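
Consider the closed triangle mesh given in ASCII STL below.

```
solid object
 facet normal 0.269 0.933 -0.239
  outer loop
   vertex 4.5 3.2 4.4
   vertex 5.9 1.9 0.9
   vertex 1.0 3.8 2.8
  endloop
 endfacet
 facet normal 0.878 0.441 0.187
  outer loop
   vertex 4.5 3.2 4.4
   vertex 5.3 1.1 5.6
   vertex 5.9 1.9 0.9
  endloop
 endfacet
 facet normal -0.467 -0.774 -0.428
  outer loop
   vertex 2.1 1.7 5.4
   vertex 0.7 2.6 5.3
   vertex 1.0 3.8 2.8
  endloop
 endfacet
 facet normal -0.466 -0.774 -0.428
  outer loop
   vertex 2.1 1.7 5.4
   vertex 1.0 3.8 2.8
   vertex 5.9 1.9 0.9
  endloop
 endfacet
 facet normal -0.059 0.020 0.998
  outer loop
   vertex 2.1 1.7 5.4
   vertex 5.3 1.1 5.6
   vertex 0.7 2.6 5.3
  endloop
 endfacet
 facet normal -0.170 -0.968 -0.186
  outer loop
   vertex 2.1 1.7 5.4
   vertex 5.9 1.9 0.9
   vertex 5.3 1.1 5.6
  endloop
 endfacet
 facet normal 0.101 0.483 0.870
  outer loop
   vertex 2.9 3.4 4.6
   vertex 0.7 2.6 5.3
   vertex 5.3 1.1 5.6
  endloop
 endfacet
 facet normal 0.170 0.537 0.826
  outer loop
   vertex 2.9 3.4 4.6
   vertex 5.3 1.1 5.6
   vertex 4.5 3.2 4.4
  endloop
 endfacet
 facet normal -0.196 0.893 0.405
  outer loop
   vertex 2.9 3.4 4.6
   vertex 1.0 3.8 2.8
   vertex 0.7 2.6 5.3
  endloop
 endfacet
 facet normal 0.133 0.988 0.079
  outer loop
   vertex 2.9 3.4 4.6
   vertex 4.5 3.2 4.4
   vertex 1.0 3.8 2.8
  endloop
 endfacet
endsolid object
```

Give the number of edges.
15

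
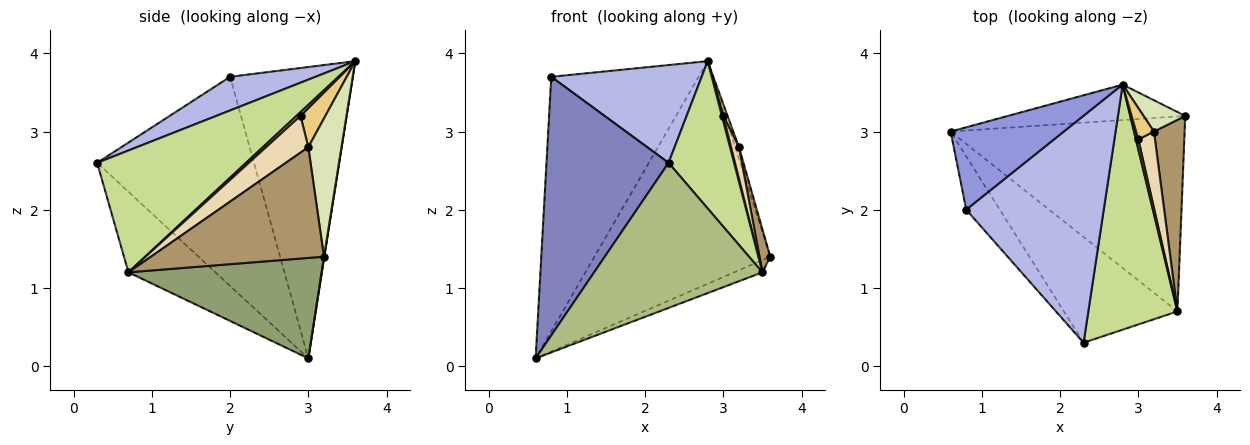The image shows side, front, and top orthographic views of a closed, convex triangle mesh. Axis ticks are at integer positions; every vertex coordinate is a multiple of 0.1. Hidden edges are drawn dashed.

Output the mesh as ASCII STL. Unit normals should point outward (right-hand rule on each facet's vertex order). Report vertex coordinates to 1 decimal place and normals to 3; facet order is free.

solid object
 facet normal 0.002 0.988 -0.157
  outer loop
   vertex 2.8 3.6 3.9
   vertex 3.6 3.2 1.4
   vertex 0.6 3.0 0.1
  endloop
 endfacet
 facet normal -0.783 -0.609 -0.126
  outer loop
   vertex 0.8 2.0 3.7
   vertex 0.6 3.0 0.1
   vertex 2.3 0.3 2.6
  endloop
 endfacet
 facet normal -0.621 0.746 0.242
  outer loop
   vertex 0.8 2.0 3.7
   vertex 2.8 3.6 3.9
   vertex 0.6 3.0 0.1
  endloop
 endfacet
 facet normal 0.219 -0.386 0.896
  outer loop
   vertex 0.8 2.0 3.7
   vertex 2.3 0.3 2.6
   vertex 2.8 3.6 3.9
  endloop
 endfacet
 facet normal 0.394 0.058 -0.917
  outer loop
   vertex 3.5 0.7 1.2
   vertex 0.6 3.0 0.1
   vertex 3.6 3.2 1.4
  endloop
 endfacet
 facet normal -0.385 -0.746 -0.543
  outer loop
   vertex 3.5 0.7 1.2
   vertex 2.3 0.3 2.6
   vertex 0.6 3.0 0.1
  endloop
 endfacet
 facet normal 0.761 -0.334 0.556
  outer loop
   vertex 3.5 0.7 1.2
   vertex 2.8 3.6 3.9
   vertex 2.3 0.3 2.6
  endloop
 endfacet
 facet normal 0.952 0.108 0.287
  outer loop
   vertex 3.2 3.0 2.8
   vertex 3.6 3.2 1.4
   vertex 2.8 3.6 3.9
  endloop
 endfacet
 facet normal 0.962 -0.060 0.266
  outer loop
   vertex 3.2 3.0 2.8
   vertex 3.5 0.7 1.2
   vertex 3.6 3.2 1.4
  endloop
 endfacet
 facet normal 0.806 -0.288 0.518
  outer loop
   vertex 3.0 2.9 3.2
   vertex 2.8 3.6 3.9
   vertex 3.5 0.7 1.2
  endloop
 endfacet
 facet normal 0.899 -0.154 0.411
  outer loop
   vertex 3.0 2.9 3.2
   vertex 3.2 3.0 2.8
   vertex 2.8 3.6 3.9
  endloop
 endfacet
 facet normal 0.898 -0.166 0.407
  outer loop
   vertex 3.0 2.9 3.2
   vertex 3.5 0.7 1.2
   vertex 3.2 3.0 2.8
  endloop
 endfacet
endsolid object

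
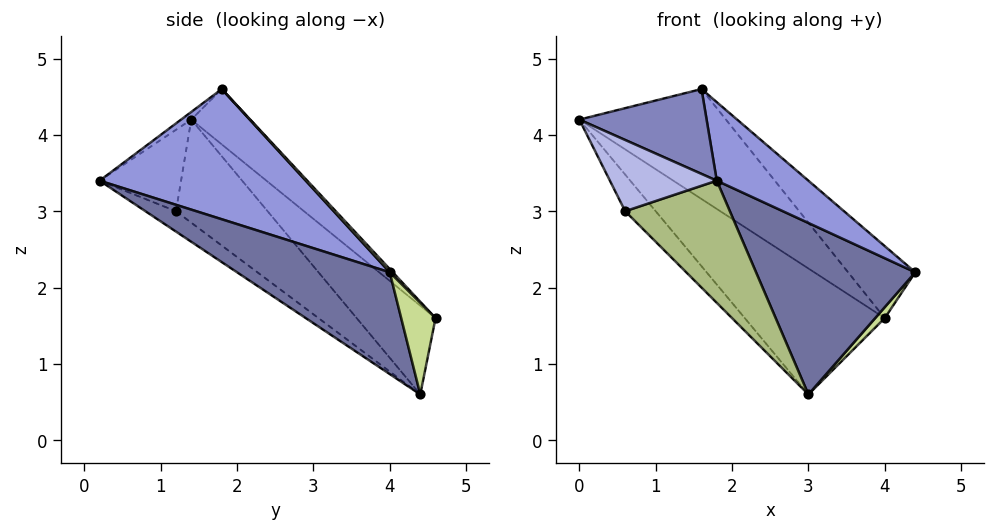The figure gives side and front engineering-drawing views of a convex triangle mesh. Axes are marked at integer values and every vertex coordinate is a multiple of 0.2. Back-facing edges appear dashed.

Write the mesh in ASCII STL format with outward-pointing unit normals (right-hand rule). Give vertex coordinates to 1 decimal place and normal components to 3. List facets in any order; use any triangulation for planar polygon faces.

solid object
 facet normal 0.544 -0.567 -0.618
  outer loop
   vertex 3.0 4.4 0.6
   vertex 4.4 4.0 2.2
   vertex 1.8 0.2 3.4
  endloop
 endfacet
 facet normal -0.048 -0.603 0.796
  outer loop
   vertex 1.6 1.8 4.6
   vertex 0.0 1.4 4.2
   vertex 1.8 0.2 3.4
  endloop
 endfacet
 facet normal 0.751 -0.334 0.570
  outer loop
   vertex 1.6 1.8 4.6
   vertex 1.8 0.2 3.4
   vertex 4.4 4.0 2.2
  endloop
 endfacet
 facet normal -0.597 -0.784 -0.168
  outer loop
   vertex 0.6 1.2 3.0
   vertex 1.8 0.2 3.4
   vertex 0.0 1.4 4.2
  endloop
 endfacet
 facet normal -0.839 0.280 -0.466
  outer loop
   vertex 0.6 1.2 3.0
   vertex 0.0 1.4 4.2
   vertex 3.0 4.4 0.6
  endloop
 endfacet
 facet normal -0.151 -0.518 -0.842
  outer loop
   vertex 0.6 1.2 3.0
   vertex 3.0 4.4 0.6
   vertex 1.8 0.2 3.4
  endloop
 endfacet
 facet normal 0.713 -0.198 -0.673
  outer loop
   vertex 4.0 4.6 1.6
   vertex 4.4 4.0 2.2
   vertex 3.0 4.4 0.6
  endloop
 endfacet
 facet normal 0.033 0.718 0.696
  outer loop
   vertex 4.0 4.6 1.6
   vertex 1.6 1.8 4.6
   vertex 4.4 4.0 2.2
  endloop
 endfacet
 facet normal -0.468 0.830 0.302
  outer loop
   vertex 4.0 4.6 1.6
   vertex 3.0 4.4 0.6
   vertex 0.0 1.4 4.2
  endloop
 endfacet
 facet normal -0.325 0.807 0.493
  outer loop
   vertex 4.0 4.6 1.6
   vertex 0.0 1.4 4.2
   vertex 1.6 1.8 4.6
  endloop
 endfacet
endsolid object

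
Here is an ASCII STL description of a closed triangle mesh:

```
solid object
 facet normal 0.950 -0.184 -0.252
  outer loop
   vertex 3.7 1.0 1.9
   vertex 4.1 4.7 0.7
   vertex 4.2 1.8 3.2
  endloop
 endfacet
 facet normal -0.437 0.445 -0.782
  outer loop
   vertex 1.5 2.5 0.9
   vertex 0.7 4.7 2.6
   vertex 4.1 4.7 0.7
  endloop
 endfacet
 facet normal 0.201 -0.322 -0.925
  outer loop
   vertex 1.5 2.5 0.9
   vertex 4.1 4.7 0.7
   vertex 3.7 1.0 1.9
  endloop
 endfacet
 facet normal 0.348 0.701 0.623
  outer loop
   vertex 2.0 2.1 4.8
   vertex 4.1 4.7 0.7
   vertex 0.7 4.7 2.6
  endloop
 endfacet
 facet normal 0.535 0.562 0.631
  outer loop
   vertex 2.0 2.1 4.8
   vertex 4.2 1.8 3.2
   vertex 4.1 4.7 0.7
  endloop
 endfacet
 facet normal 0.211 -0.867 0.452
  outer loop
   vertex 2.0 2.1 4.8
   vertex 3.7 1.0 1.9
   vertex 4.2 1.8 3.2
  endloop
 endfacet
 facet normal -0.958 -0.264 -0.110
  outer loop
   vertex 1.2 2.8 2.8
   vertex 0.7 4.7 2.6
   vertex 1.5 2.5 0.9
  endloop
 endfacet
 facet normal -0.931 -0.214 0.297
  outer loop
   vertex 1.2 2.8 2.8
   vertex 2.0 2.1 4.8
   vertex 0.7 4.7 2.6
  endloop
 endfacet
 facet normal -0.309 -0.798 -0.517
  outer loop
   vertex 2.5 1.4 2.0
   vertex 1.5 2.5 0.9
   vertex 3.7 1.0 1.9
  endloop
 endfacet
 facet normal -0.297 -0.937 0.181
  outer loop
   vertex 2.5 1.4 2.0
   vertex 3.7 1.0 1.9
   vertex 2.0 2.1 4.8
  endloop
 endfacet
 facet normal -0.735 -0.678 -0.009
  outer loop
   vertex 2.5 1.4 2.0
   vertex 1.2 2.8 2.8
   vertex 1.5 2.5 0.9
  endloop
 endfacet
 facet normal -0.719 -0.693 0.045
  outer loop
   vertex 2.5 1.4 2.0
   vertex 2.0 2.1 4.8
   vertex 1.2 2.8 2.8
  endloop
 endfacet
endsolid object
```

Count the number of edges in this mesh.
18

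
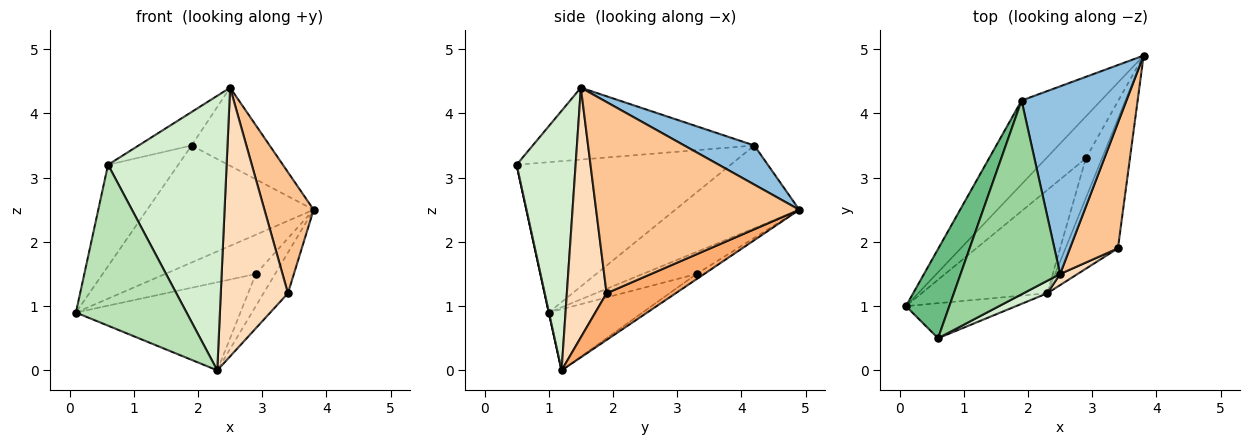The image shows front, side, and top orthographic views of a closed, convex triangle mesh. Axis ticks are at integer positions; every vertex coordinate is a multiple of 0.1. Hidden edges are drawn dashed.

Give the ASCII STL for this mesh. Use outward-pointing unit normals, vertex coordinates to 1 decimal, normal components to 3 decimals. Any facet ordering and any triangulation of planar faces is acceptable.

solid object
 facet normal -0.518 0.696 -0.498
  outer loop
   vertex 1.9 4.2 3.5
   vertex 3.8 4.9 2.5
   vertex 0.1 1.0 0.9
  endloop
 endfacet
 facet normal 0.326 0.363 0.873
  outer loop
   vertex 1.9 4.2 3.5
   vertex 2.5 1.5 4.4
   vertex 3.8 4.9 2.5
  endloop
 endfacet
 facet normal -0.376 0.634 -0.676
  outer loop
   vertex 2.9 3.3 1.5
   vertex 0.1 1.0 0.9
   vertex 3.8 4.9 2.5
  endloop
 endfacet
 facet normal -0.347 0.609 -0.713
  outer loop
   vertex 2.9 3.3 1.5
   vertex 2.3 1.2 0.0
   vertex 0.1 1.0 0.9
  endloop
 endfacet
 facet normal -0.244 0.609 -0.755
  outer loop
   vertex 2.9 3.3 1.5
   vertex 3.8 4.9 2.5
   vertex 2.3 1.2 0.0
  endloop
 endfacet
 facet normal 0.648 0.229 -0.727
  outer loop
   vertex 3.4 1.9 1.2
   vertex 2.3 1.2 0.0
   vertex 3.8 4.9 2.5
  endloop
 endfacet
 facet normal 0.944 -0.229 0.237
  outer loop
   vertex 3.4 1.9 1.2
   vertex 3.8 4.9 2.5
   vertex 2.5 1.5 4.4
  endloop
 endfacet
 facet normal 0.509 -0.860 0.036
  outer loop
   vertex 3.4 1.9 1.2
   vertex 2.5 1.5 4.4
   vertex 2.3 1.2 0.0
  endloop
 endfacet
 facet normal -0.916 0.301 0.265
  outer loop
   vertex 0.6 0.5 3.2
   vertex 1.9 4.2 3.5
   vertex 0.1 1.0 0.9
  endloop
 endfacet
 facet normal -0.580 0.139 0.803
  outer loop
   vertex 0.6 0.5 3.2
   vertex 2.5 1.5 4.4
   vertex 1.9 4.2 3.5
  endloop
 endfacet
 facet normal 0.002 -0.977 -0.213
  outer loop
   vertex 0.6 0.5 3.2
   vertex 0.1 1.0 0.9
   vertex 2.3 1.2 0.0
  endloop
 endfacet
 facet normal 0.445 -0.895 0.041
  outer loop
   vertex 0.6 0.5 3.2
   vertex 2.3 1.2 0.0
   vertex 2.5 1.5 4.4
  endloop
 endfacet
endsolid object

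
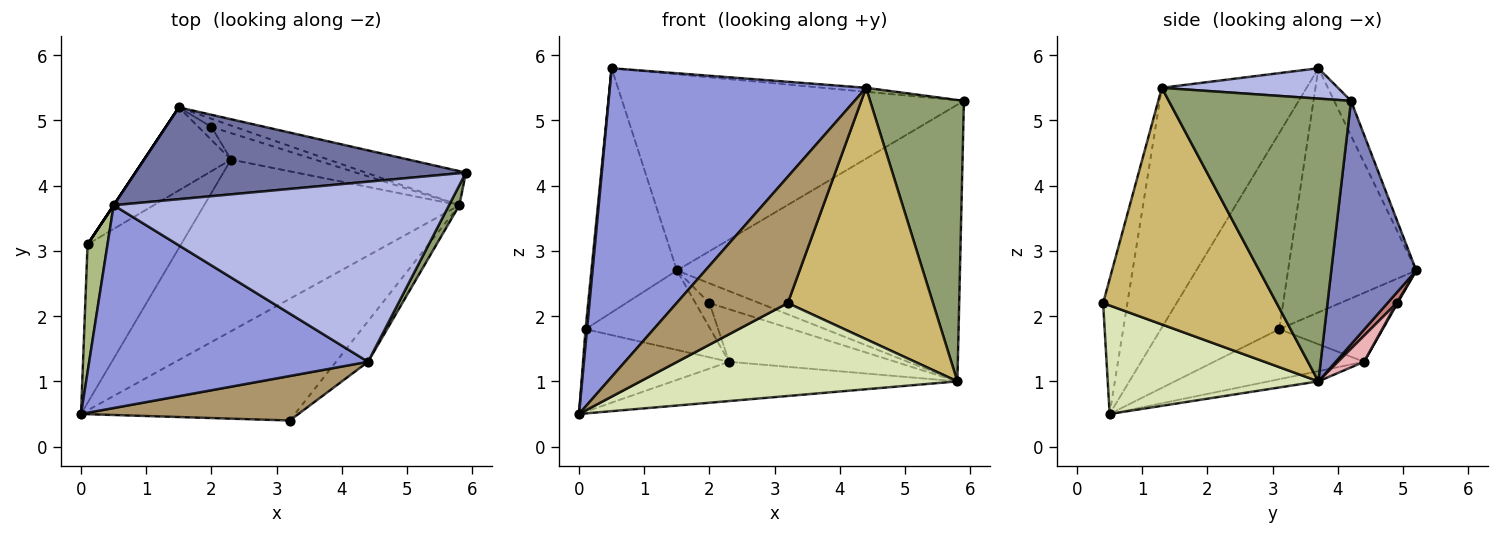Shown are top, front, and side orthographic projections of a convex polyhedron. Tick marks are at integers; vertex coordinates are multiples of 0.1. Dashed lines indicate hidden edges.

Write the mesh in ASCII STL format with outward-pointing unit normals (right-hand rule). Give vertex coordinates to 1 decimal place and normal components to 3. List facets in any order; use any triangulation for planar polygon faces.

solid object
 facet normal -0.045 0.905 0.423
  outer loop
   vertex 0.5 3.7 5.8
   vertex 5.9 4.2 5.3
   vertex 1.5 5.2 2.7
  endloop
 endfacet
 facet normal 0.285 0.951 -0.117
  outer loop
   vertex 5.8 3.7 1.0
   vertex 1.5 5.2 2.7
   vertex 5.9 4.2 5.3
  endloop
 endfacet
 facet normal -0.427 -0.756 0.497
  outer loop
   vertex 4.4 1.3 5.5
   vertex 0.5 3.7 5.8
   vertex 0.0 0.5 0.5
  endloop
 endfacet
 facet normal 0.090 0.022 0.996
  outer loop
   vertex 4.4 1.3 5.5
   vertex 5.9 4.2 5.3
   vertex 0.5 3.7 5.8
  endloop
 endfacet
 facet normal 0.889 -0.457 0.033
  outer loop
   vertex 4.4 1.3 5.5
   vertex 5.8 3.7 1.0
   vertex 5.9 4.2 5.3
  endloop
 endfacet
 facet normal -0.995 -0.012 0.101
  outer loop
   vertex 0.1 3.1 1.8
   vertex 0.0 0.5 0.5
   vertex 0.5 3.7 5.8
  endloop
 endfacet
 facet normal -0.832 0.555 0.000
  outer loop
   vertex 0.1 3.1 1.8
   vertex 0.5 3.7 5.8
   vertex 1.5 5.2 2.7
  endloop
 endfacet
 facet normal 0.374 -0.563 -0.737
  outer loop
   vertex 3.2 0.4 2.2
   vertex 0.0 0.5 0.5
   vertex 5.8 3.7 1.0
  endloop
 endfacet
 facet normal -0.202 -0.924 0.325
  outer loop
   vertex 3.2 0.4 2.2
   vertex 4.4 1.3 5.5
   vertex 0.0 0.5 0.5
  endloop
 endfacet
 facet normal 0.763 -0.638 -0.103
  outer loop
   vertex 3.2 0.4 2.2
   vertex 5.8 3.7 1.0
   vertex 4.4 1.3 5.5
  endloop
 endfacet
 facet normal -0.497 0.600 -0.627
  outer loop
   vertex 2.3 4.4 1.3
   vertex 0.1 3.1 1.8
   vertex 1.5 5.2 2.7
  endloop
 endfacet
 facet normal -0.039 0.223 -0.974
  outer loop
   vertex 2.3 4.4 1.3
   vertex 5.8 3.7 1.0
   vertex 0.0 0.5 0.5
  endloop
 endfacet
 facet normal -0.429 0.417 -0.801
  outer loop
   vertex 2.3 4.4 1.3
   vertex 0.0 0.5 0.5
   vertex 0.1 3.1 1.8
  endloop
 endfacet
 facet normal 0.168 0.910 -0.378
  outer loop
   vertex 2.0 4.9 2.2
   vertex 1.5 5.2 2.7
   vertex 5.8 3.7 1.0
  endloop
 endfacet
 facet normal 0.059 0.881 -0.470
  outer loop
   vertex 2.0 4.9 2.2
   vertex 2.3 4.4 1.3
   vertex 1.5 5.2 2.7
  endloop
 endfacet
 facet normal 0.139 0.885 -0.445
  outer loop
   vertex 2.0 4.9 2.2
   vertex 5.8 3.7 1.0
   vertex 2.3 4.4 1.3
  endloop
 endfacet
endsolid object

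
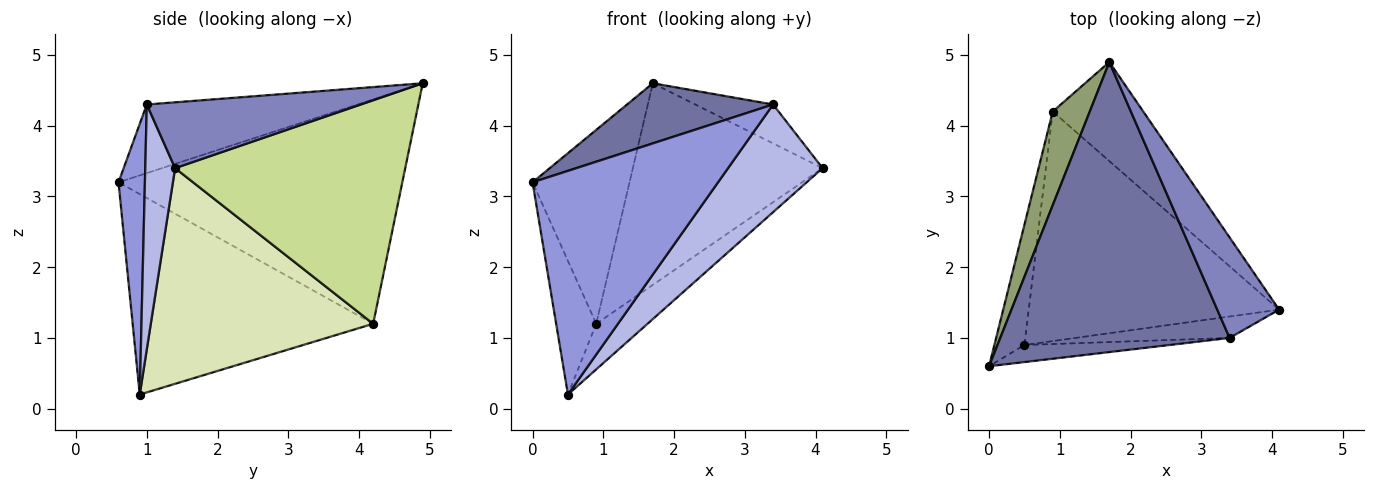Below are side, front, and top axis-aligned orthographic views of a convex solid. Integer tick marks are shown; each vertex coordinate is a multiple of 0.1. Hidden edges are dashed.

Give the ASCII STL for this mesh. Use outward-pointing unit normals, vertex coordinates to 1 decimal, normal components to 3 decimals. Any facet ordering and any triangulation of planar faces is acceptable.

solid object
 facet normal -0.281 -0.195 0.940
  outer loop
   vertex 3.4 1.0 4.3
   vertex 1.7 4.9 4.6
   vertex 0.0 0.6 3.2
  endloop
 endfacet
 facet normal 0.705 0.256 0.662
  outer loop
   vertex 3.4 1.0 4.3
   vertex 4.1 1.4 3.4
   vertex 1.7 4.9 4.6
  endloop
 endfacet
 facet normal 0.141 -0.987 -0.075
  outer loop
   vertex 3.4 1.0 4.3
   vertex 0.0 0.6 3.2
   vertex 0.5 0.9 0.2
  endloop
 endfacet
 facet normal 0.296 -0.937 -0.186
  outer loop
   vertex 3.4 1.0 4.3
   vertex 0.5 0.9 0.2
   vertex 4.1 1.4 3.4
  endloop
 endfacet
 facet normal -0.935 0.319 0.154
  outer loop
   vertex 0.9 4.2 1.2
   vertex 0.0 0.6 3.2
   vertex 1.7 4.9 4.6
  endloop
 endfacet
 facet normal -0.976 0.163 -0.146
  outer loop
   vertex 0.9 4.2 1.2
   vertex 0.5 0.9 0.2
   vertex 0.0 0.6 3.2
  endloop
 endfacet
 facet normal 0.736 0.607 -0.298
  outer loop
   vertex 0.9 4.2 1.2
   vertex 1.7 4.9 4.6
   vertex 4.1 1.4 3.4
  endloop
 endfacet
 facet normal 0.645 0.149 -0.749
  outer loop
   vertex 0.9 4.2 1.2
   vertex 4.1 1.4 3.4
   vertex 0.5 0.9 0.2
  endloop
 endfacet
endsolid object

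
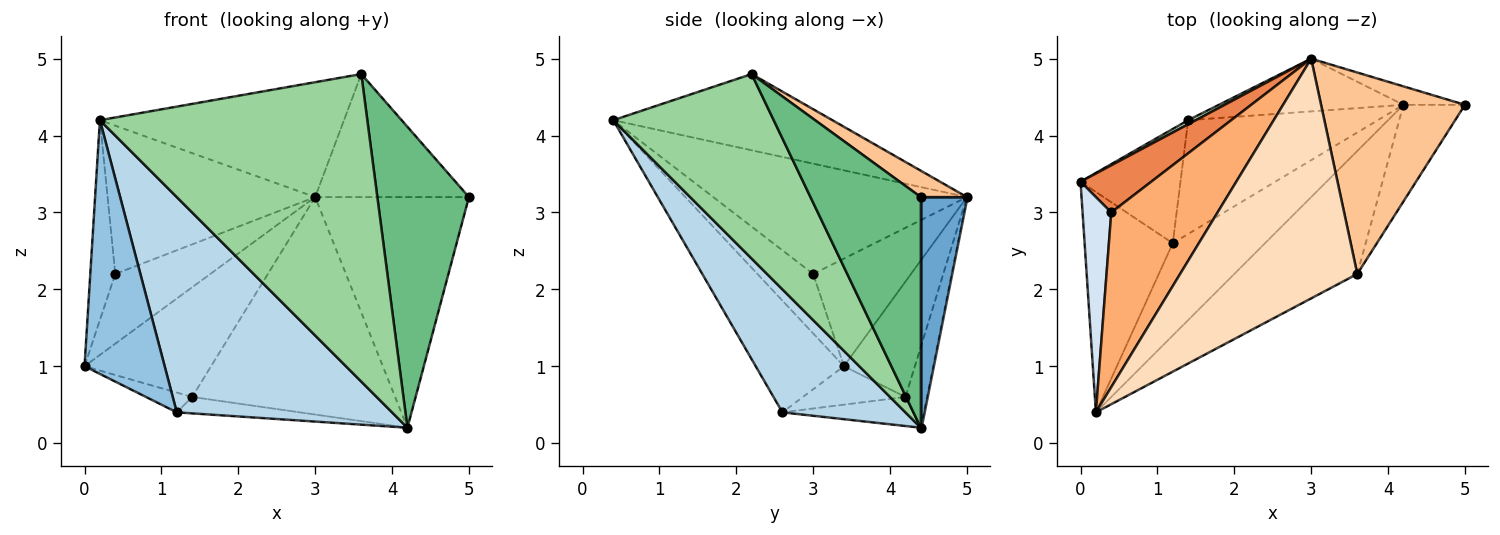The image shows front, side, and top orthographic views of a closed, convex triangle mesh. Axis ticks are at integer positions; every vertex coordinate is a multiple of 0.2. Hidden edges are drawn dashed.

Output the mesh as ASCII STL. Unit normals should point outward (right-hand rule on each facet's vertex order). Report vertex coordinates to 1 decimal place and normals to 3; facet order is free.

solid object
 facet normal 0.287 0.955 -0.076
  outer loop
   vertex 3.0 5.0 3.2
   vertex 5.0 4.4 3.2
   vertex 4.2 4.4 0.2
  endloop
 endfacet
 facet normal -0.639 -0.581 -0.504
  outer loop
   vertex 1.2 2.6 0.4
   vertex 0.2 0.4 4.2
   vertex 0.0 3.4 1.0
  endloop
 endfacet
 facet normal 0.465 -0.814 -0.349
  outer loop
   vertex 1.2 2.6 0.4
   vertex 4.2 4.4 0.2
   vertex 0.2 0.4 4.2
  endloop
 endfacet
 facet normal -0.835 0.374 0.403
  outer loop
   vertex 0.4 3.0 2.2
   vertex 0.0 3.4 1.0
   vertex 0.2 0.4 4.2
  endloop
 endfacet
 facet normal -0.649 0.630 0.426
  outer loop
   vertex 0.4 3.0 2.2
   vertex 3.0 5.0 3.2
   vertex 0.0 3.4 1.0
  endloop
 endfacet
 facet normal -0.620 0.508 0.598
  outer loop
   vertex 0.4 3.0 2.2
   vertex 0.2 0.4 4.2
   vertex 3.0 5.0 3.2
  endloop
 endfacet
 facet normal 0.154 0.515 0.843
  outer loop
   vertex 3.6 2.2 4.8
   vertex 5.0 4.4 3.2
   vertex 3.0 5.0 3.2
  endloop
 endfacet
 facet normal -0.362 0.403 0.841
  outer loop
   vertex 3.6 2.2 4.8
   vertex 3.0 5.0 3.2
   vertex 0.2 0.4 4.2
  endloop
 endfacet
 facet normal 0.754 -0.626 -0.201
  outer loop
   vertex 3.6 2.2 4.8
   vertex 4.2 4.4 0.2
   vertex 5.0 4.4 3.2
  endloop
 endfacet
 facet normal 0.487 -0.811 -0.324
  outer loop
   vertex 3.6 2.2 4.8
   vertex 0.2 0.4 4.2
   vertex 4.2 4.4 0.2
  endloop
 endfacet
 facet normal -0.489 0.872 0.033
  outer loop
   vertex 1.4 4.2 0.6
   vertex 0.0 3.4 1.0
   vertex 3.0 5.0 3.2
  endloop
 endfacet
 facet normal -0.103 0.967 -0.234
  outer loop
   vertex 1.4 4.2 0.6
   vertex 3.0 5.0 3.2
   vertex 4.2 4.4 0.2
  endloop
 endfacet
 facet normal -0.354 0.159 -0.921
  outer loop
   vertex 1.4 4.2 0.6
   vertex 1.2 2.6 0.4
   vertex 0.0 3.4 1.0
  endloop
 endfacet
 facet normal -0.150 0.141 -0.979
  outer loop
   vertex 1.4 4.2 0.6
   vertex 4.2 4.4 0.2
   vertex 1.2 2.6 0.4
  endloop
 endfacet
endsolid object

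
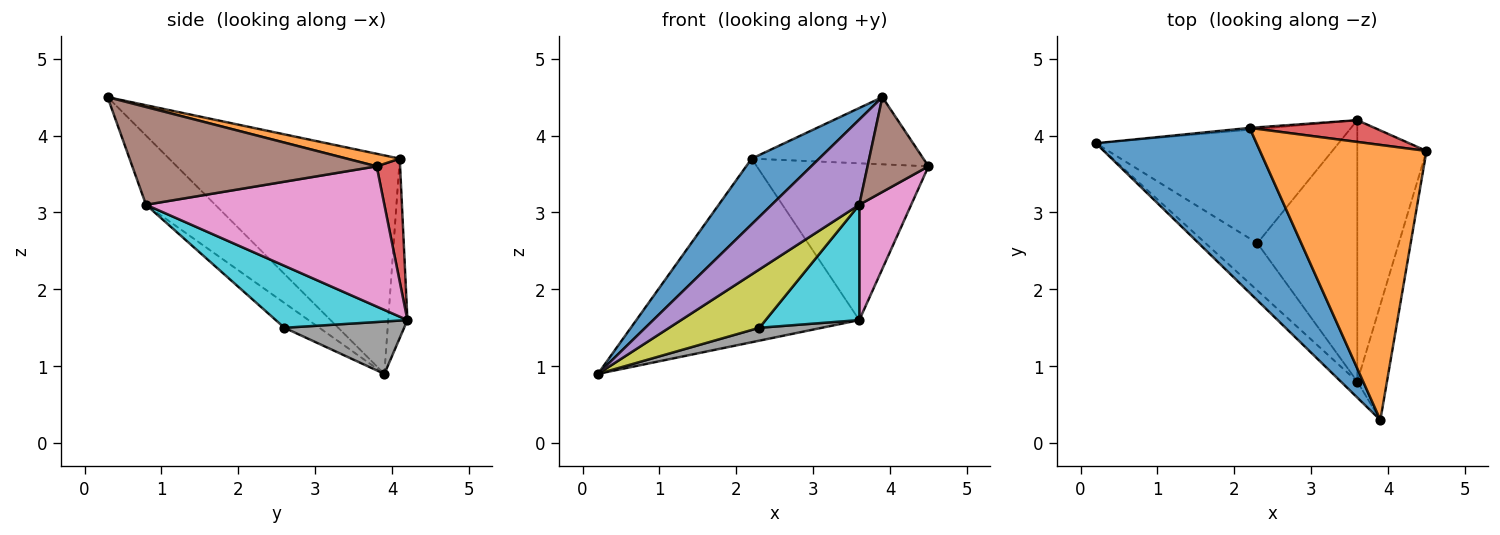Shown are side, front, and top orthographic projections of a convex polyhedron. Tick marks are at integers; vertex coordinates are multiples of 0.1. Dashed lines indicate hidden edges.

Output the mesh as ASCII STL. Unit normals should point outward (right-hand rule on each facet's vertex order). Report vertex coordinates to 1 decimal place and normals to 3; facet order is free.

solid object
 facet normal -0.784 -0.229 0.577
  outer loop
   vertex 2.2 4.1 3.7
   vertex 0.2 3.9 0.9
   vertex 3.9 0.3 4.5
  endloop
 endfacet
 facet normal 0.073 0.237 0.969
  outer loop
   vertex 2.2 4.1 3.7
   vertex 3.9 0.3 4.5
   vertex 4.5 3.8 3.6
  endloop
 endfacet
 facet normal -0.086 0.996 -0.010
  outer loop
   vertex 2.2 4.1 3.7
   vertex 3.6 4.2 1.6
   vertex 0.2 3.9 0.9
  endloop
 endfacet
 facet normal 0.134 0.982 0.136
  outer loop
   vertex 2.2 4.1 3.7
   vertex 4.5 3.8 3.6
   vertex 3.6 4.2 1.6
  endloop
 endfacet
 facet normal -0.613 -0.776 -0.146
  outer loop
   vertex 3.6 0.8 3.1
   vertex 3.9 0.3 4.5
   vertex 0.2 3.9 0.9
  endloop
 endfacet
 facet normal 0.931 -0.232 -0.282
  outer loop
   vertex 3.6 0.8 3.1
   vertex 4.5 3.8 3.6
   vertex 3.9 0.3 4.5
  endloop
 endfacet
 facet normal 0.880 -0.192 -0.434
  outer loop
   vertex 3.6 0.8 3.1
   vertex 3.6 4.2 1.6
   vertex 4.5 3.8 3.6
  endloop
 endfacet
 facet normal 0.210 -0.110 -0.972
  outer loop
   vertex 2.3 2.6 1.5
   vertex 0.2 3.9 0.9
   vertex 3.6 4.2 1.6
  endloop
 endfacet
 facet normal -0.288 -0.744 -0.603
  outer loop
   vertex 2.3 2.6 1.5
   vertex 3.6 0.8 3.1
   vertex 0.2 3.9 0.9
  endloop
 endfacet
 facet normal 0.493 -0.351 -0.796
  outer loop
   vertex 2.3 2.6 1.5
   vertex 3.6 4.2 1.6
   vertex 3.6 0.8 3.1
  endloop
 endfacet
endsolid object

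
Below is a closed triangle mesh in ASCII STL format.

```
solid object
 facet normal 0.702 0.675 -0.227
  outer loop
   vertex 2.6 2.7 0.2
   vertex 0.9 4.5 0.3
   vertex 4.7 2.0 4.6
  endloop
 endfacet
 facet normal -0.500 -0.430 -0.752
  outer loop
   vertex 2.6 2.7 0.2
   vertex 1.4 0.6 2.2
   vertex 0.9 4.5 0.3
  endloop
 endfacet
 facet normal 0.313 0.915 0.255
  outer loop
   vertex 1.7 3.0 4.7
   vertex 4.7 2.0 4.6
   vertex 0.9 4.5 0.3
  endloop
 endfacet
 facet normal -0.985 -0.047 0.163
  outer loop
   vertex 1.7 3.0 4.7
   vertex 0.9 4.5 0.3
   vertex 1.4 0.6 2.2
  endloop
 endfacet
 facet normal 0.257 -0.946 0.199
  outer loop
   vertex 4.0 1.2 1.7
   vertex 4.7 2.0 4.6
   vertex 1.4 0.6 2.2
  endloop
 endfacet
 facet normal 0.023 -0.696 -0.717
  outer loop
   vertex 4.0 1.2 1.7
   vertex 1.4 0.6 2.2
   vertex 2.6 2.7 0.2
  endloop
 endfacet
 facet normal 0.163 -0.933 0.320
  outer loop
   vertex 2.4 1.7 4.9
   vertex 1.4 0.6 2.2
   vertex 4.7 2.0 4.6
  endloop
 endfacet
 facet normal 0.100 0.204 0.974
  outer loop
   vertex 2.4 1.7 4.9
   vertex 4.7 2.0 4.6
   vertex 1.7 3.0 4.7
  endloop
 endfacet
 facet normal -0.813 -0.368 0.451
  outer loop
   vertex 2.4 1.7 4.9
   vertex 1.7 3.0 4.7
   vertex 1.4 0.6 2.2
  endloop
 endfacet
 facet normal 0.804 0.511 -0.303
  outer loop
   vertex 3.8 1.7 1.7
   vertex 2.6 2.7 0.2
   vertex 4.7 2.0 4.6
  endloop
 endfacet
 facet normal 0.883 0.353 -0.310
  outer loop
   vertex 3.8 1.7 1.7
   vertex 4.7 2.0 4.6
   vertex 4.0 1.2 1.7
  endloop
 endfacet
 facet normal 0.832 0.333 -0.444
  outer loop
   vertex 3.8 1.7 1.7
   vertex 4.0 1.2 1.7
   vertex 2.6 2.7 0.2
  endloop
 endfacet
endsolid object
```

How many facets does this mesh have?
12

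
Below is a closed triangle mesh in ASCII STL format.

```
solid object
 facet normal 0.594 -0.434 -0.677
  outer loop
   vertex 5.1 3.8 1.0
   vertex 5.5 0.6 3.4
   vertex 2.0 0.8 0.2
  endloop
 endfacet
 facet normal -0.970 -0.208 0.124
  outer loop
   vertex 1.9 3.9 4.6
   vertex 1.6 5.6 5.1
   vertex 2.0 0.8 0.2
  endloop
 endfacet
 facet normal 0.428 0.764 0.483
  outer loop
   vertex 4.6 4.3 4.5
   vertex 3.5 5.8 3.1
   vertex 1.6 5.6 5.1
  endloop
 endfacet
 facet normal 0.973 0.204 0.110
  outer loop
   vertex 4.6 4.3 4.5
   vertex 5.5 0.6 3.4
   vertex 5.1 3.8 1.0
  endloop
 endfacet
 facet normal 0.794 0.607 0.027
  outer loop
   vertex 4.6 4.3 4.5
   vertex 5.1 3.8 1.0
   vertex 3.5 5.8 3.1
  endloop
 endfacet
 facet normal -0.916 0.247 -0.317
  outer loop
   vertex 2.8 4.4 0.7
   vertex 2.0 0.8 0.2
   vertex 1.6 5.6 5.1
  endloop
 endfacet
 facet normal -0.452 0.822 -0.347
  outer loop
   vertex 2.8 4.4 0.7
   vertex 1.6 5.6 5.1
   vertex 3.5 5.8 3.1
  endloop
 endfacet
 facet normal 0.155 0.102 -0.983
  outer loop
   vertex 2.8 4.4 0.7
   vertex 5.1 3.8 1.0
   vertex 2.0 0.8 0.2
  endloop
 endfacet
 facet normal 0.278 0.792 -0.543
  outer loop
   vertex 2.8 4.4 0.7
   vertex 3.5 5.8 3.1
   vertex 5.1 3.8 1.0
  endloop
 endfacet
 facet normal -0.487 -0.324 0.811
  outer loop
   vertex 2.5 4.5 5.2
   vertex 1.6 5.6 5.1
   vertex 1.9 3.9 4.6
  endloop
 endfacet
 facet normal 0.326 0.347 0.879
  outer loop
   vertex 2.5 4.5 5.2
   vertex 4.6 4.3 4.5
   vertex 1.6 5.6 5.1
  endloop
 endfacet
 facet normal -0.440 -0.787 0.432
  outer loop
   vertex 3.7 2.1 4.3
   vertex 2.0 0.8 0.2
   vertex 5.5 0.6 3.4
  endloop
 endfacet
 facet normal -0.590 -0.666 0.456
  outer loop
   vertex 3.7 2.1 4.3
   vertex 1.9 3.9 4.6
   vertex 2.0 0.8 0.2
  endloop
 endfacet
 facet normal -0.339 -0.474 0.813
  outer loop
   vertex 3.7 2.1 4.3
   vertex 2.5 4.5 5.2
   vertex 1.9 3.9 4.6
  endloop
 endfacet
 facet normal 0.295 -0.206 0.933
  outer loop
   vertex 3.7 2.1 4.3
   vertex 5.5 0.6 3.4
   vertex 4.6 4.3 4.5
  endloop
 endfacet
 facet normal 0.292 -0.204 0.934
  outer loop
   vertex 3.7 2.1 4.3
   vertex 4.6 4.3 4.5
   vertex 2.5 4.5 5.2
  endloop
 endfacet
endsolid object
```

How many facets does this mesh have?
16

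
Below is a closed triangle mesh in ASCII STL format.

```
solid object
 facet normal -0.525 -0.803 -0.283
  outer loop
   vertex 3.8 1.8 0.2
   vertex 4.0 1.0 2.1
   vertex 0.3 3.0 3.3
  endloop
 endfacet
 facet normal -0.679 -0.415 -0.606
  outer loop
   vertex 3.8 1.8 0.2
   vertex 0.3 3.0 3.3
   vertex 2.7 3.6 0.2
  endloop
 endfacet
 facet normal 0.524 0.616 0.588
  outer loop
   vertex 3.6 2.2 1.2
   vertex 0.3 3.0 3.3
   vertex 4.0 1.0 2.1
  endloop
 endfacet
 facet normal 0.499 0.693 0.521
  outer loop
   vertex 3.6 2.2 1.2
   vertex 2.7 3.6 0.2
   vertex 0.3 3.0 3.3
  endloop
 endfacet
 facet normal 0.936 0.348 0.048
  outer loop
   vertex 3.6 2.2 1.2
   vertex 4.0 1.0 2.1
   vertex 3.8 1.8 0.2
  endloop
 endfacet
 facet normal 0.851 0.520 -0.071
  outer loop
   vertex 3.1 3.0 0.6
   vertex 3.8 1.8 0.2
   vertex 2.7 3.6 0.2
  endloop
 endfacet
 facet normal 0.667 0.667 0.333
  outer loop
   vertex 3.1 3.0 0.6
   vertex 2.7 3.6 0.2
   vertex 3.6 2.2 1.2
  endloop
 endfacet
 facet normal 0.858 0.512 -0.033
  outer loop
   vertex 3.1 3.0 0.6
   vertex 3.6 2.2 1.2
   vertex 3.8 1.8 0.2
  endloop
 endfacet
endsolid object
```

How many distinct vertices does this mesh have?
6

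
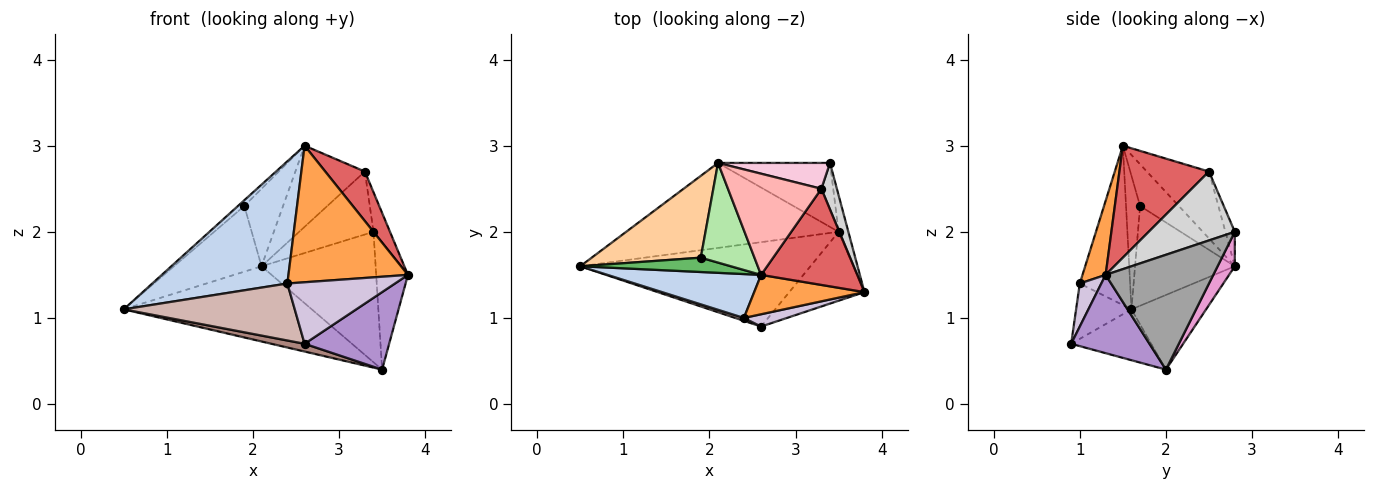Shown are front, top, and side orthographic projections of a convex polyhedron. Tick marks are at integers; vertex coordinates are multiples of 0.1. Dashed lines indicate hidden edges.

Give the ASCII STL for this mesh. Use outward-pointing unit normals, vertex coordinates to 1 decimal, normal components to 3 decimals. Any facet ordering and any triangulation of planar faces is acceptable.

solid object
 facet normal -0.254 0.641 -0.724
  outer loop
   vertex 3.5 2.0 0.4
   vertex 0.5 1.6 1.1
   vertex 2.1 2.8 1.6
  endloop
 endfacet
 facet normal -0.331 -0.888 0.319
  outer loop
   vertex 2.4 1.0 1.4
   vertex 2.6 1.5 3.0
   vertex 0.5 1.6 1.1
  endloop
 endfacet
 facet normal 0.183 -0.945 0.272
  outer loop
   vertex 2.4 1.0 1.4
   vertex 3.8 1.3 1.5
   vertex 2.6 1.5 3.0
  endloop
 endfacet
 facet normal -0.581 0.510 0.635
  outer loop
   vertex 1.9 1.7 2.3
   vertex 2.1 2.8 1.6
   vertex 0.5 1.6 1.1
  endloop
 endfacet
 facet normal -0.635 0.287 0.717
  outer loop
   vertex 1.9 1.7 2.3
   vertex 0.5 1.6 1.1
   vertex 2.6 1.5 3.0
  endloop
 endfacet
 facet normal -0.523 0.523 0.673
  outer loop
   vertex 1.9 1.7 2.3
   vertex 2.6 1.5 3.0
   vertex 2.1 2.8 1.6
  endloop
 endfacet
 facet normal 0.719 -0.318 0.618
  outer loop
   vertex 3.3 2.5 2.7
   vertex 2.6 1.5 3.0
   vertex 3.8 1.3 1.5
  endloop
 endfacet
 facet normal -0.488 0.546 0.681
  outer loop
   vertex 3.3 2.5 2.7
   vertex 2.1 2.8 1.6
   vertex 2.6 1.5 3.0
  endloop
 endfacet
 facet normal 0.569 -0.615 -0.546
  outer loop
   vertex 2.6 0.9 0.7
   vertex 3.5 2.0 0.4
   vertex 3.8 1.3 1.5
  endloop
 endfacet
 facet normal 0.192 -0.962 0.192
  outer loop
   vertex 2.6 0.9 0.7
   vertex 3.8 1.3 1.5
   vertex 2.4 1.0 1.4
  endloop
 endfacet
 facet normal -0.215 -0.089 -0.973
  outer loop
   vertex 2.6 0.9 0.7
   vertex 0.5 1.6 1.1
   vertex 3.5 2.0 0.4
  endloop
 endfacet
 facet normal -0.308 -0.950 0.048
  outer loop
   vertex 2.6 0.9 0.7
   vertex 2.4 1.0 1.4
   vertex 0.5 1.6 1.1
  endloop
 endfacet
 facet normal 0.134 0.890 -0.436
  outer loop
   vertex 3.4 2.8 2.0
   vertex 3.5 2.0 0.4
   vertex 2.1 2.8 1.6
  endloop
 endfacet
 facet normal -0.116 0.919 0.377
  outer loop
   vertex 3.4 2.8 2.0
   vertex 2.1 2.8 1.6
   vertex 3.3 2.5 2.7
  endloop
 endfacet
 facet normal 0.956 0.282 -0.081
  outer loop
   vertex 3.4 2.8 2.0
   vertex 3.8 1.3 1.5
   vertex 3.5 2.0 0.4
  endloop
 endfacet
 facet normal 0.959 0.184 0.216
  outer loop
   vertex 3.4 2.8 2.0
   vertex 3.3 2.5 2.7
   vertex 3.8 1.3 1.5
  endloop
 endfacet
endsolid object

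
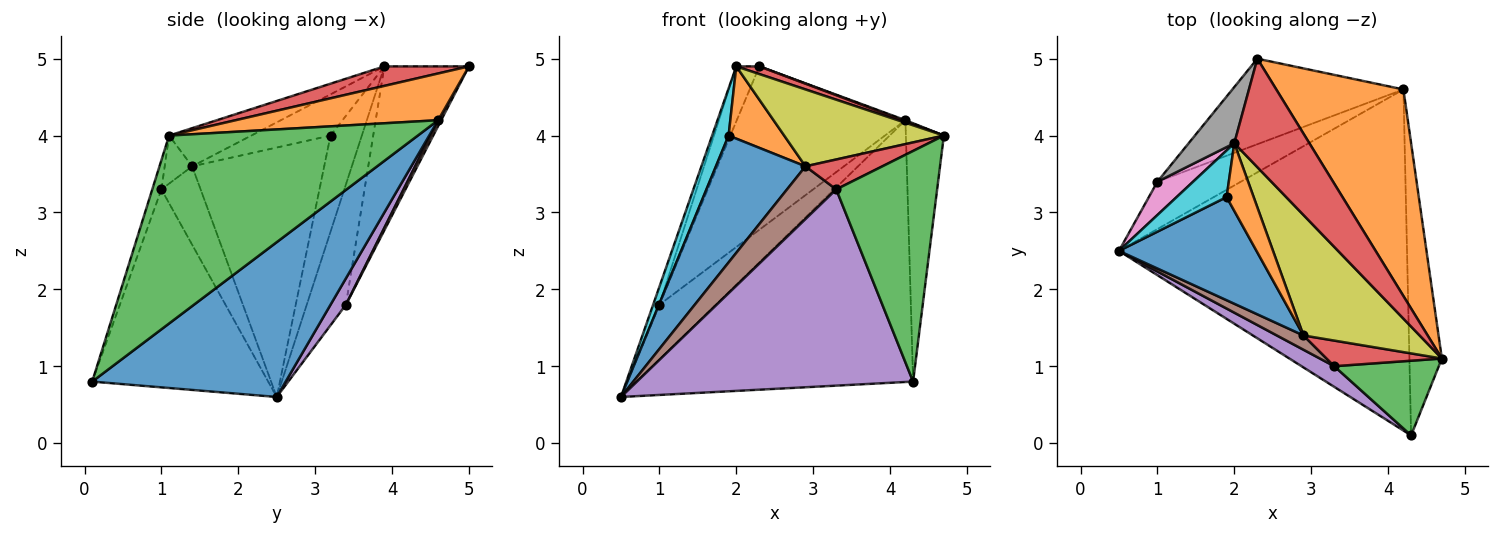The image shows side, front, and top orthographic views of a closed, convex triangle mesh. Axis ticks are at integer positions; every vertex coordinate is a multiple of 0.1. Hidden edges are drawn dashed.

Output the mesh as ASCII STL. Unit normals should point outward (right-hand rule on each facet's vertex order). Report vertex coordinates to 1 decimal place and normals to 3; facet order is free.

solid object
 facet normal 0.392 0.560 -0.730
  outer loop
   vertex 4.2 4.6 4.2
   vertex 4.3 0.1 0.8
   vertex 0.5 2.5 0.6
  endloop
 endfacet
 facet normal 0.345 -0.004 0.939
  outer loop
   vertex 4.2 4.6 4.2
   vertex 2.3 5.0 4.9
   vertex 4.7 1.1 4.0
  endloop
 endfacet
 facet normal 0.974 0.149 -0.168
  outer loop
   vertex 4.2 4.6 4.2
   vertex 4.7 1.1 4.0
   vertex 4.3 0.1 0.8
  endloop
 endfacet
 facet normal 0.251 -0.068 0.966
  outer loop
   vertex 2.0 3.9 4.9
   vertex 4.7 1.1 4.0
   vertex 2.3 5.0 4.9
  endloop
 endfacet
 facet normal 0.202 0.741 -0.640
  outer loop
   vertex 1.0 3.4 1.8
   vertex 4.2 4.6 4.2
   vertex 0.5 2.5 0.6
  endloop
 endfacet
 facet normal 0.016 0.886 -0.464
  outer loop
   vertex 1.0 3.4 1.8
   vertex 2.3 5.0 4.9
   vertex 4.2 4.6 4.2
  endloop
 endfacet
 facet normal -0.948 0.151 0.281
  outer loop
   vertex 1.0 3.4 1.8
   vertex 0.5 2.5 0.6
   vertex 2.0 3.9 4.9
  endloop
 endfacet
 facet normal -0.932 0.254 0.260
  outer loop
   vertex 1.0 3.4 1.8
   vertex 2.0 3.9 4.9
   vertex 2.3 5.0 4.9
  endloop
 endfacet
 facet normal -0.267 -0.519 0.812
  outer loop
   vertex 2.9 1.4 3.6
   vertex 4.7 1.1 4.0
   vertex 2.0 3.9 4.9
  endloop
 endfacet
 facet normal -0.804 -0.423 0.418
  outer loop
   vertex 1.9 3.2 4.0
   vertex 2.0 3.9 4.9
   vertex 0.5 2.5 0.6
  endloop
 endfacet
 facet normal -0.753 -0.511 0.415
  outer loop
   vertex 1.9 3.2 4.0
   vertex 0.5 2.5 0.6
   vertex 2.9 1.4 3.6
  endloop
 endfacet
 facet normal -0.721 -0.506 0.474
  outer loop
   vertex 1.9 3.2 4.0
   vertex 2.9 1.4 3.6
   vertex 2.0 3.9 4.9
  endloop
 endfacet
 facet normal -0.086 -0.948 0.307
  outer loop
   vertex 3.3 1.0 3.3
   vertex 4.3 0.1 0.8
   vertex 4.7 1.1 4.0
  endloop
 endfacet
 facet normal -0.262 -0.733 0.628
  outer loop
   vertex 3.3 1.0 3.3
   vertex 4.7 1.1 4.0
   vertex 2.9 1.4 3.6
  endloop
 endfacet
 facet normal -0.535 -0.840 0.088
  outer loop
   vertex 3.3 1.0 3.3
   vertex 0.5 2.5 0.6
   vertex 4.3 0.1 0.8
  endloop
 endfacet
 facet normal -0.610 -0.765 0.207
  outer loop
   vertex 3.3 1.0 3.3
   vertex 2.9 1.4 3.6
   vertex 0.5 2.5 0.6
  endloop
 endfacet
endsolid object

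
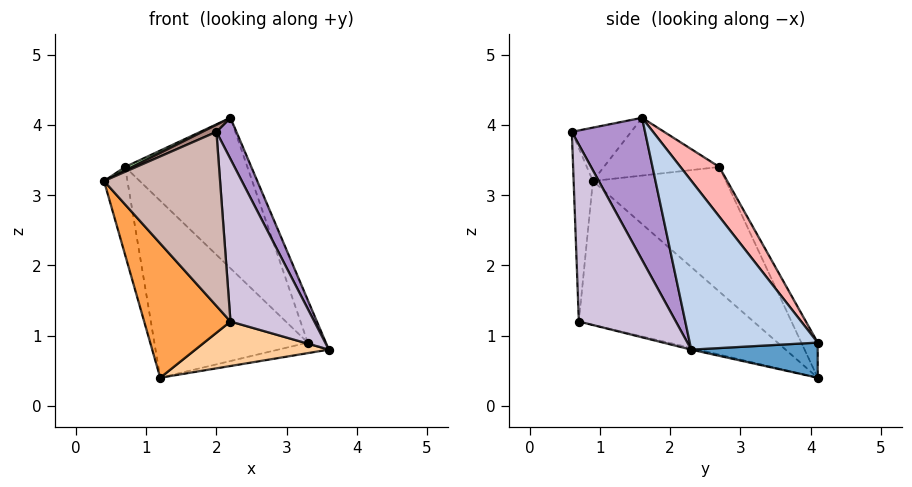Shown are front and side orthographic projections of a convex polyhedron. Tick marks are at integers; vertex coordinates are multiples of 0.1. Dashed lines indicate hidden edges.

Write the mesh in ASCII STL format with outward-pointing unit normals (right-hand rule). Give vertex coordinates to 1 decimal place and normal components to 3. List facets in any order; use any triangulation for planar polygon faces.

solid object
 facet normal 0.231 0.092 -0.969
  outer loop
   vertex 3.3 4.1 0.9
   vertex 3.6 2.3 0.8
   vertex 1.2 4.1 0.4
  endloop
 endfacet
 facet normal 0.903 0.128 0.410
  outer loop
   vertex 3.3 4.1 0.9
   vertex 2.2 1.6 4.1
   vertex 3.6 2.3 0.8
  endloop
 endfacet
 facet normal -0.713 -0.352 -0.606
  outer loop
   vertex 2.2 0.7 1.2
   vertex 0.4 0.9 3.2
   vertex 1.2 4.1 0.4
  endloop
 endfacet
 facet normal -0.012 -0.232 -0.973
  outer loop
   vertex 2.2 0.7 1.2
   vertex 1.2 4.1 0.4
   vertex 3.6 2.3 0.8
  endloop
 endfacet
 facet normal -0.981 0.173 -0.083
  outer loop
   vertex 0.7 2.7 3.4
   vertex 1.2 4.1 0.4
   vertex 0.4 0.9 3.2
  endloop
 endfacet
 facet normal -0.439 -0.027 0.898
  outer loop
   vertex 0.7 2.7 3.4
   vertex 0.4 0.9 3.2
   vertex 2.2 1.6 4.1
  endloop
 endfacet
 facet normal -0.097 0.908 0.408
  outer loop
   vertex 0.7 2.7 3.4
   vertex 3.3 4.1 0.9
   vertex 1.2 4.1 0.4
  endloop
 endfacet
 facet normal 0.231 0.727 0.647
  outer loop
   vertex 0.7 2.7 3.4
   vertex 2.2 1.6 4.1
   vertex 3.3 4.1 0.9
  endloop
 endfacet
 facet normal 0.910 -0.249 0.333
  outer loop
   vertex 2.0 0.6 3.9
   vertex 3.6 2.3 0.8
   vertex 2.2 1.6 4.1
  endloop
 endfacet
 facet normal 0.756 -0.654 0.032
  outer loop
   vertex 2.0 0.6 3.9
   vertex 2.2 0.7 1.2
   vertex 3.6 2.3 0.8
  endloop
 endfacet
 facet normal -0.414 -0.098 0.905
  outer loop
   vertex 2.0 0.6 3.9
   vertex 2.2 1.6 4.1
   vertex 0.4 0.9 3.2
  endloop
 endfacet
 facet normal -0.163 -0.985 -0.049
  outer loop
   vertex 2.0 0.6 3.9
   vertex 0.4 0.9 3.2
   vertex 2.2 0.7 1.2
  endloop
 endfacet
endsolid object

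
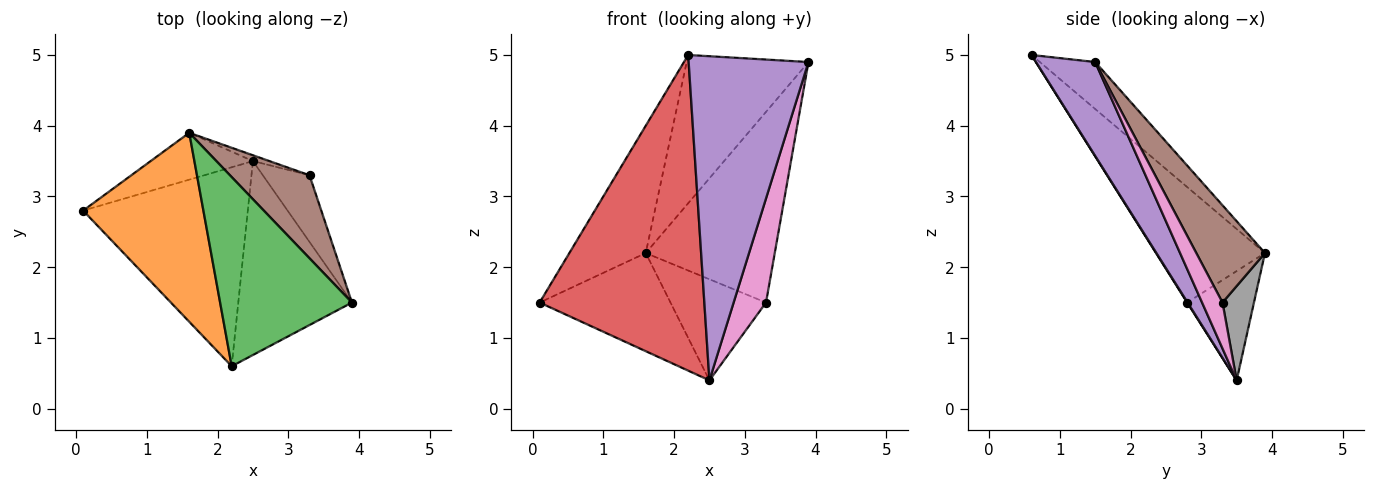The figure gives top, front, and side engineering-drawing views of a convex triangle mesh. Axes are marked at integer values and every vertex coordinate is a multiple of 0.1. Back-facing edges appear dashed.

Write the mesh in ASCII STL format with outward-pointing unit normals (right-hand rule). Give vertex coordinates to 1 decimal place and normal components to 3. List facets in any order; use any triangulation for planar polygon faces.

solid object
 facet normal -0.418 0.820 -0.391
  outer loop
   vertex 2.5 3.5 0.4
   vertex 0.1 2.8 1.5
   vertex 1.6 3.9 2.2
  endloop
 endfacet
 facet normal -0.623 0.437 0.649
  outer loop
   vertex 2.2 0.6 5.0
   vertex 1.6 3.9 2.2
   vertex 0.1 2.8 1.5
  endloop
 endfacet
 facet normal -0.270 0.594 0.758
  outer loop
   vertex 2.2 0.6 5.0
   vertex 3.9 1.5 4.9
   vertex 1.6 3.9 2.2
  endloop
 endfacet
 facet normal 0.002 -0.846 -0.533
  outer loop
   vertex 2.2 0.6 5.0
   vertex 0.1 2.8 1.5
   vertex 2.5 3.5 0.4
  endloop
 endfacet
 facet normal 0.390 -0.790 -0.473
  outer loop
   vertex 2.2 0.6 5.0
   vertex 2.5 3.5 0.4
   vertex 3.9 1.5 4.9
  endloop
 endfacet
 facet normal 0.439 0.824 0.359
  outer loop
   vertex 3.3 3.3 1.5
   vertex 1.6 3.9 2.2
   vertex 3.9 1.5 4.9
  endloop
 endfacet
 facet normal 0.469 -0.744 -0.476
  outer loop
   vertex 3.3 3.3 1.5
   vertex 3.9 1.5 4.9
   vertex 2.5 3.5 0.4
  endloop
 endfacet
 facet normal 0.312 0.948 -0.055
  outer loop
   vertex 3.3 3.3 1.5
   vertex 2.5 3.5 0.4
   vertex 1.6 3.9 2.2
  endloop
 endfacet
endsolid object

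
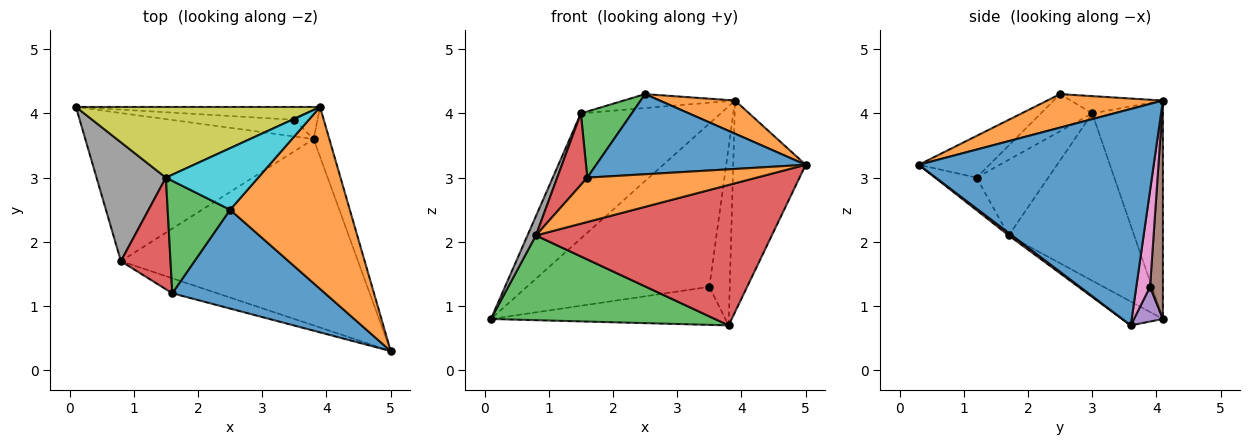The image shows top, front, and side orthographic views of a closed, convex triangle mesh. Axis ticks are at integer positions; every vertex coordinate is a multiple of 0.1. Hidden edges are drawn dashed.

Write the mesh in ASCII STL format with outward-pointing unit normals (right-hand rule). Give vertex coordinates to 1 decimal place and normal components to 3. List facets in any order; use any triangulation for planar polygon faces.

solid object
 facet normal 0.953 0.294 -0.069
  outer loop
   vertex 3.9 4.1 4.2
   vertex 5.0 0.3 3.2
   vertex 3.8 3.6 0.7
  endloop
 endfacet
 facet normal 0.265 -0.173 0.949
  outer loop
   vertex 3.9 4.1 4.2
   vertex 2.5 2.5 4.3
   vertex 5.0 0.3 3.2
  endloop
 endfacet
 facet normal -0.090 -0.495 -0.864
  outer loop
   vertex 0.8 1.7 2.1
   vertex 0.1 4.1 0.8
   vertex 3.8 3.6 0.7
  endloop
 endfacet
 facet normal 0.009 -0.602 -0.799
  outer loop
   vertex 0.8 1.7 2.1
   vertex 3.8 3.6 0.7
   vertex 5.0 0.3 3.2
  endloop
 endfacet
 facet normal 0.112 0.910 -0.399
  outer loop
   vertex 3.5 3.9 1.3
   vertex 3.8 3.6 0.7
   vertex 0.1 4.1 0.8
  endloop
 endfacet
 facet normal 0.070 0.994 -0.078
  outer loop
   vertex 3.5 3.9 1.3
   vertex 0.1 4.1 0.8
   vertex 3.9 4.1 4.2
  endloop
 endfacet
 facet normal 0.555 0.821 -0.133
  outer loop
   vertex 3.5 3.9 1.3
   vertex 3.9 4.1 4.2
   vertex 3.8 3.6 0.7
  endloop
 endfacet
 facet normal -0.922 -0.062 0.382
  outer loop
   vertex 1.5 3.0 4.0
   vertex 0.1 4.1 0.8
   vertex 0.8 1.7 2.1
  endloop
 endfacet
 facet normal -0.403 0.797 0.450
  outer loop
   vertex 1.5 3.0 4.0
   vertex 3.9 4.1 4.2
   vertex 0.1 4.1 0.8
  endloop
 endfacet
 facet normal -0.179 0.217 0.960
  outer loop
   vertex 1.5 3.0 4.0
   vertex 2.5 2.5 4.3
   vertex 3.9 4.1 4.2
  endloop
 endfacet
 facet normal -0.208 -0.616 0.760
  outer loop
   vertex 1.6 1.2 3.0
   vertex 5.0 0.3 3.2
   vertex 2.5 2.5 4.3
  endloop
 endfacet
 facet normal -0.226 -0.923 -0.312
  outer loop
   vertex 1.6 1.2 3.0
   vertex 0.8 1.7 2.1
   vertex 5.0 0.3 3.2
  endloop
 endfacet
 facet normal -0.456 -0.451 0.767
  outer loop
   vertex 1.6 1.2 3.0
   vertex 2.5 2.5 4.3
   vertex 1.5 3.0 4.0
  endloop
 endfacet
 facet normal -0.789 -0.331 0.517
  outer loop
   vertex 1.6 1.2 3.0
   vertex 1.5 3.0 4.0
   vertex 0.8 1.7 2.1
  endloop
 endfacet
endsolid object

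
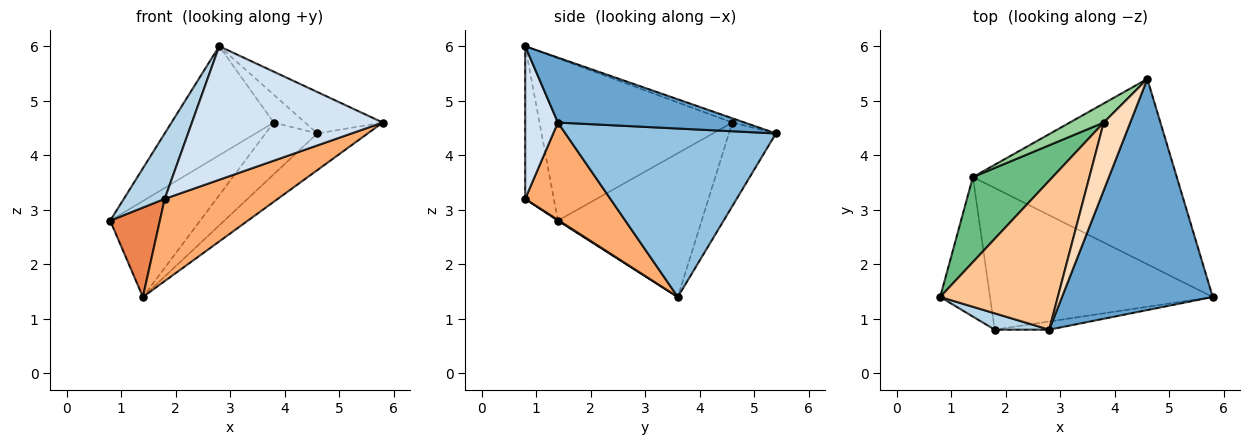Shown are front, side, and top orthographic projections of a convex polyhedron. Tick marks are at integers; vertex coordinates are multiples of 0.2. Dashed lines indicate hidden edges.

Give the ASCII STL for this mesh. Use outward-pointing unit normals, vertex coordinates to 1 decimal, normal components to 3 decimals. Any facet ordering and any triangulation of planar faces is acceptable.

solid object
 facet normal 0.390 0.162 0.906
  outer loop
   vertex 2.8 0.8 6.0
   vertex 5.8 1.4 4.6
   vertex 4.6 5.4 4.4
  endloop
 endfacet
 facet normal 0.630 0.151 -0.762
  outer loop
   vertex 1.4 3.6 1.4
   vertex 4.6 5.4 4.4
   vertex 5.8 1.4 4.6
  endloop
 endfacet
 facet normal -0.562 -0.803 0.201
  outer loop
   vertex 1.8 0.8 3.2
   vertex 2.8 0.8 6.0
   vertex 0.8 1.4 2.8
  endloop
 endfacet
 facet normal 0.169 -0.984 -0.060
  outer loop
   vertex 1.8 0.8 3.2
   vertex 5.8 1.4 4.6
   vertex 2.8 0.8 6.0
  endloop
 endfacet
 facet normal 0.013 -0.539 -0.842
  outer loop
   vertex 1.8 0.8 3.2
   vertex 0.8 1.4 2.8
   vertex 1.4 3.6 1.4
  endloop
 endfacet
 facet normal 0.354 -0.470 -0.809
  outer loop
   vertex 1.8 0.8 3.2
   vertex 1.4 3.6 1.4
   vertex 5.8 1.4 4.6
  endloop
 endfacet
 facet normal -0.744 0.394 0.539
  outer loop
   vertex 3.8 4.6 4.6
   vertex 0.8 1.4 2.8
   vertex 2.8 0.8 6.0
  endloop
 endfacet
 facet normal -0.147 0.376 0.915
  outer loop
   vertex 3.8 4.6 4.6
   vertex 2.8 0.8 6.0
   vertex 4.6 5.4 4.4
  endloop
 endfacet
 facet normal -0.767 0.480 0.425
  outer loop
   vertex 3.8 4.6 4.6
   vertex 1.4 3.6 1.4
   vertex 0.8 1.4 2.8
  endloop
 endfacet
 facet normal -0.648 0.714 0.263
  outer loop
   vertex 3.8 4.6 4.6
   vertex 4.6 5.4 4.4
   vertex 1.4 3.6 1.4
  endloop
 endfacet
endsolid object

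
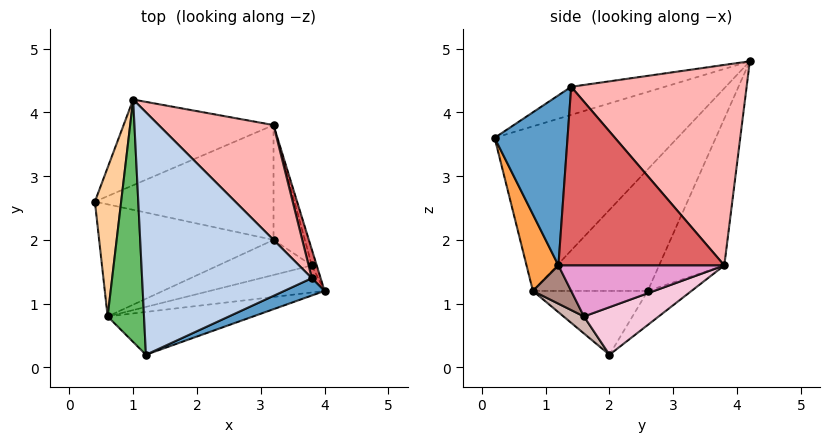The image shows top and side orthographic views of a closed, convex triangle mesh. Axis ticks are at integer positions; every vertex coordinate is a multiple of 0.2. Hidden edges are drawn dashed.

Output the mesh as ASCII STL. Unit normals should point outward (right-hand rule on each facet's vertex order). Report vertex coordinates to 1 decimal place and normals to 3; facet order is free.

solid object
 facet normal 0.393 -0.915 0.093
  outer loop
   vertex 3.8 1.4 4.4
   vertex 1.2 0.2 3.6
   vertex 4.0 1.2 1.6
  endloop
 endfacet
 facet normal -0.156 -0.291 0.944
  outer loop
   vertex 3.8 1.4 4.4
   vertex 1.0 4.2 4.8
   vertex 1.2 0.2 3.6
  endloop
 endfacet
 facet normal 0.144 -0.951 -0.274
  outer loop
   vertex 0.6 0.8 1.2
   vertex 4.0 1.2 1.6
   vertex 1.2 0.2 3.6
  endloop
 endfacet
 facet normal -0.972 -0.108 0.210
  outer loop
   vertex 0.6 0.8 1.2
   vertex 1.0 4.2 4.8
   vertex 0.4 2.6 1.2
  endloop
 endfacet
 facet normal -0.970 -0.113 0.214
  outer loop
   vertex 0.6 0.8 1.2
   vertex 1.2 0.2 3.6
   vertex 1.0 4.2 4.8
  endloop
 endfacet
 facet normal -0.330 0.882 -0.337
  outer loop
   vertex 3.2 3.8 1.6
   vertex 0.4 2.6 1.2
   vertex 1.0 4.2 4.8
  endloop
 endfacet
 facet normal 0.955 0.294 0.047
  outer loop
   vertex 3.2 3.8 1.6
   vertex 3.8 1.4 4.4
   vertex 4.0 1.2 1.6
  endloop
 endfacet
 facet normal 0.679 0.623 0.389
  outer loop
   vertex 3.2 3.8 1.6
   vertex 1.0 4.2 4.8
   vertex 3.8 1.4 4.4
  endloop
 endfacet
 facet normal -0.343 -0.038 -0.938
  outer loop
   vertex 3.2 2.0 0.2
   vertex 0.6 0.8 1.2
   vertex 0.4 2.6 1.2
  endloop
 endfacet
 facet normal -0.149 0.607 -0.781
  outer loop
   vertex 3.2 2.0 0.2
   vertex 0.4 2.6 1.2
   vertex 3.2 3.8 1.6
  endloop
 endfacet
 facet normal 0.158 -0.867 -0.473
  outer loop
   vertex 3.8 1.6 0.8
   vertex 4.0 1.2 1.6
   vertex 0.6 0.8 1.2
  endloop
 endfacet
 facet normal 0.114 -0.770 -0.628
  outer loop
   vertex 3.8 1.6 0.8
   vertex 0.6 0.8 1.2
   vertex 3.2 2.0 0.2
  endloop
 endfacet
 facet normal 0.952 0.293 -0.092
  outer loop
   vertex 3.8 1.6 0.8
   vertex 3.2 3.8 1.6
   vertex 4.0 1.2 1.6
  endloop
 endfacet
 facet normal 0.768 0.393 -0.506
  outer loop
   vertex 3.8 1.6 0.8
   vertex 3.2 2.0 0.2
   vertex 3.2 3.8 1.6
  endloop
 endfacet
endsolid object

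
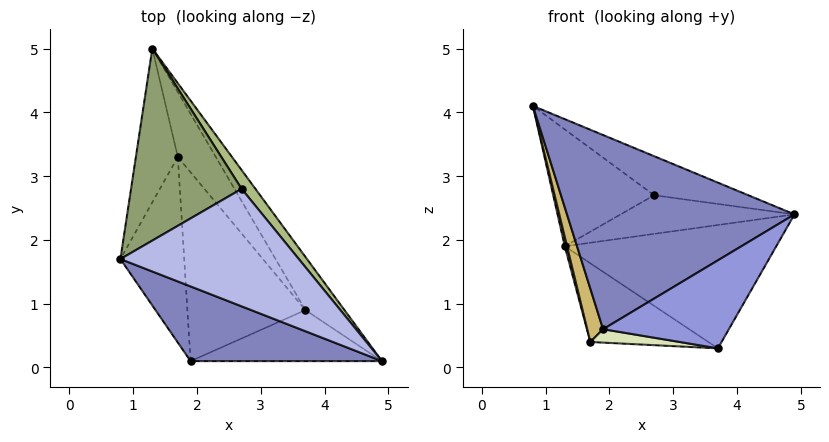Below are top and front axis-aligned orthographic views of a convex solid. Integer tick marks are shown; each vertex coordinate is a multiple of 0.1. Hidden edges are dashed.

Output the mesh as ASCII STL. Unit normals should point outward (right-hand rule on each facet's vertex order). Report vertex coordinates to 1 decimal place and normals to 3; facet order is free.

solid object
 facet normal 0.794 0.559 -0.241
  outer loop
   vertex 3.7 0.9 0.3
   vertex 1.3 5.0 1.9
   vertex 4.9 0.1 2.4
  endloop
 endfacet
 facet normal -0.211 -0.912 0.351
  outer loop
   vertex 1.9 0.1 0.6
   vertex 4.9 0.1 2.4
   vertex 0.8 1.7 4.1
  endloop
 endfacet
 facet normal 0.288 -0.828 -0.480
  outer loop
   vertex 1.9 0.1 0.6
   vertex 3.7 0.9 0.3
   vertex 4.9 0.1 2.4
  endloop
 endfacet
 facet normal 0.459 0.280 0.843
  outer loop
   vertex 2.7 2.8 2.7
   vertex 0.8 1.7 4.1
   vertex 4.9 0.1 2.4
  endloop
 endfacet
 facet normal 0.312 0.494 0.812
  outer loop
   vertex 2.7 2.8 2.7
   vertex 1.3 5.0 1.9
   vertex 0.8 1.7 4.1
  endloop
 endfacet
 facet normal 0.758 0.586 0.285
  outer loop
   vertex 2.7 2.8 2.7
   vertex 4.9 0.1 2.4
   vertex 1.3 5.0 1.9
  endloop
 endfacet
 facet normal 0.667 0.575 -0.474
  outer loop
   vertex 1.7 3.3 0.4
   vertex 1.3 5.0 1.9
   vertex 3.7 0.9 0.3
  endloop
 endfacet
 facet normal -0.134 -0.070 -0.989
  outer loop
   vertex 1.7 3.3 0.4
   vertex 3.7 0.9 0.3
   vertex 1.9 0.1 0.6
  endloop
 endfacet
 facet normal -0.970 -0.015 -0.242
  outer loop
   vertex 1.7 3.3 0.4
   vertex 0.8 1.7 4.1
   vertex 1.3 5.0 1.9
  endloop
 endfacet
 facet normal -0.961 -0.077 -0.267
  outer loop
   vertex 1.7 3.3 0.4
   vertex 1.9 0.1 0.6
   vertex 0.8 1.7 4.1
  endloop
 endfacet
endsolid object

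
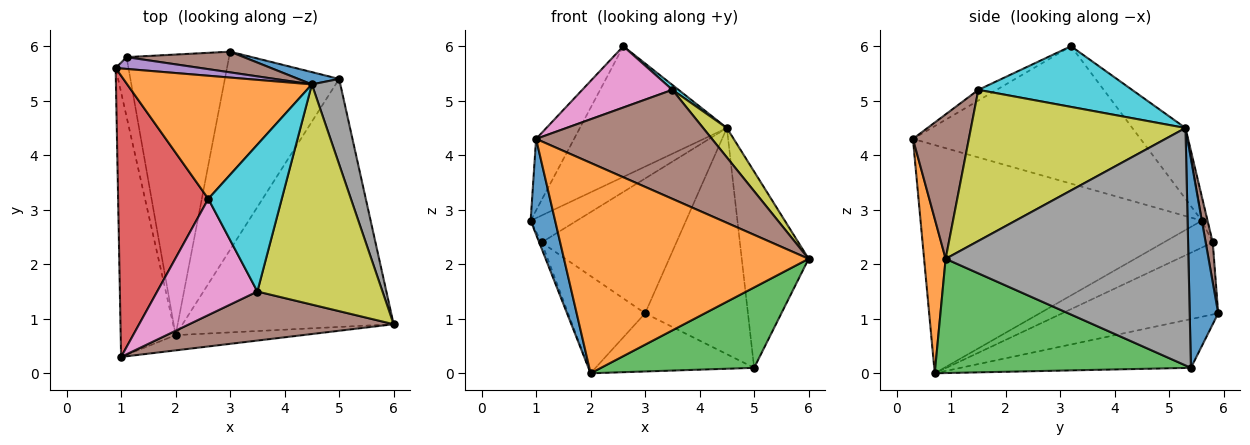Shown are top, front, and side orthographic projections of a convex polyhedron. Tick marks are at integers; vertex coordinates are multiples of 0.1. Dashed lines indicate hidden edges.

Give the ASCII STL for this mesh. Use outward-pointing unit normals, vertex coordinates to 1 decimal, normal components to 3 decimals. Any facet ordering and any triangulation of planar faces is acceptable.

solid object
 facet normal -0.969 -0.084 -0.233
  outer loop
   vertex 2.0 0.7 0.0
   vertex 1.0 0.3 4.3
   vertex 0.9 5.6 2.8
  endloop
 endfacet
 facet normal 0.088 -0.994 -0.072
  outer loop
   vertex 2.0 0.7 0.0
   vertex 6.0 0.9 2.1
   vertex 1.0 0.3 4.3
  endloop
 endfacet
 facet normal 0.458 -0.274 -0.846
  outer loop
   vertex 5.0 5.4 0.1
   vertex 6.0 0.9 2.1
   vertex 2.0 0.7 0.0
  endloop
 endfacet
 facet normal -0.828 0.138 0.544
  outer loop
   vertex 2.6 3.2 6.0
   vertex 0.9 5.6 2.8
   vertex 1.0 0.3 4.3
  endloop
 endfacet
 facet normal -0.379 0.261 -0.888
  outer loop
   vertex 3.0 5.9 1.1
   vertex 5.0 5.4 0.1
   vertex 2.0 0.7 0.0
  endloop
 endfacet
 facet normal 0.279 -0.876 0.394
  outer loop
   vertex 3.5 1.5 5.2
   vertex 1.0 0.3 4.3
   vertex 6.0 0.9 2.1
  endloop
 endfacet
 facet normal -0.094 -0.464 0.881
  outer loop
   vertex 3.5 1.5 5.2
   vertex 2.6 3.2 6.0
   vertex 1.0 0.3 4.3
  endloop
 endfacet
 facet normal 0.958 0.264 0.115
  outer loop
   vertex 4.5 5.3 4.5
   vertex 6.0 0.9 2.1
   vertex 5.0 5.4 0.1
  endloop
 endfacet
 facet normal 0.768 -0.085 0.635
  outer loop
   vertex 4.5 5.3 4.5
   vertex 3.5 1.5 5.2
   vertex 6.0 0.9 2.1
  endloop
 endfacet
 facet normal 0.637 -0.026 0.771
  outer loop
   vertex 4.5 5.3 4.5
   vertex 2.6 3.2 6.0
   vertex 3.5 1.5 5.2
  endloop
 endfacet
 facet normal 0.267 0.962 0.052
  outer loop
   vertex 4.5 5.3 4.5
   vertex 5.0 5.4 0.1
   vertex 3.0 5.9 1.1
  endloop
 endfacet
 facet normal -0.254 0.704 0.663
  outer loop
   vertex 4.5 5.3 4.5
   vertex 0.9 5.6 2.8
   vertex 2.6 3.2 6.0
  endloop
 endfacet
 facet normal -0.902 0.043 -0.430
  outer loop
   vertex 1.1 5.8 2.4
   vertex 2.0 0.7 0.0
   vertex 0.9 5.6 2.8
  endloop
 endfacet
 facet normal -0.553 0.273 -0.787
  outer loop
   vertex 1.1 5.8 2.4
   vertex 3.0 5.9 1.1
   vertex 2.0 0.7 0.0
  endloop
 endfacet
 facet normal -0.112 0.910 0.399
  outer loop
   vertex 1.1 5.8 2.4
   vertex 0.9 5.6 2.8
   vertex 4.5 5.3 4.5
  endloop
 endfacet
 facet normal 0.052 0.987 0.151
  outer loop
   vertex 1.1 5.8 2.4
   vertex 4.5 5.3 4.5
   vertex 3.0 5.9 1.1
  endloop
 endfacet
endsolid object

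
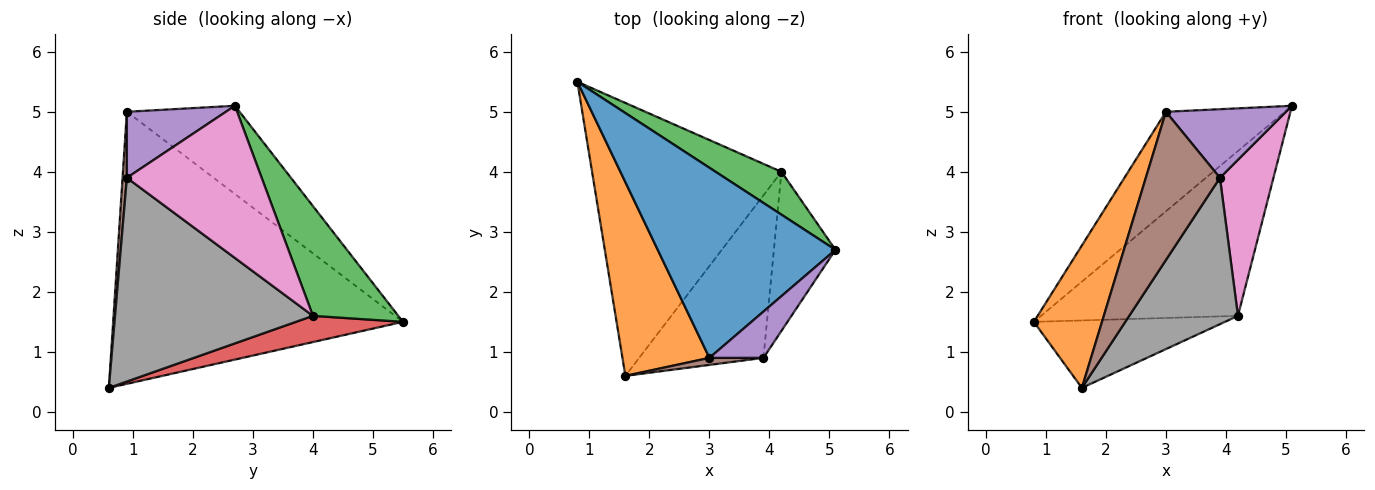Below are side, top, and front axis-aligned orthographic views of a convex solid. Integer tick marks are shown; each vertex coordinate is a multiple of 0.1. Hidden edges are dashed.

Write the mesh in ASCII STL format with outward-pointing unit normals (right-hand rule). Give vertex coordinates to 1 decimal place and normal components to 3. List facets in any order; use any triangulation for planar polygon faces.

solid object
 facet normal -0.403 0.425 0.811
  outer loop
   vertex 3.0 0.9 5.0
   vertex 5.1 2.7 5.1
   vertex 0.8 5.5 1.5
  endloop
 endfacet
 facet normal -0.930 -0.218 0.297
  outer loop
   vertex 3.0 0.9 5.0
   vertex 0.8 5.5 1.5
   vertex 1.6 0.6 0.4
  endloop
 endfacet
 facet normal 0.387 0.892 0.232
  outer loop
   vertex 4.2 4.0 1.6
   vertex 0.8 5.5 1.5
   vertex 5.1 2.7 5.1
  endloop
 endfacet
 facet normal 0.133 0.238 -0.962
  outer loop
   vertex 4.2 4.0 1.6
   vertex 1.6 0.6 0.4
   vertex 0.8 5.5 1.5
  endloop
 endfacet
 facet normal 0.564 -0.684 0.462
  outer loop
   vertex 3.9 0.9 3.9
   vertex 5.1 2.7 5.1
   vertex 3.0 0.9 5.0
  endloop
 endfacet
 facet normal 0.058 -0.997 0.047
  outer loop
   vertex 3.9 0.9 3.9
   vertex 3.0 0.9 5.0
   vertex 1.6 0.6 0.4
  endloop
 endfacet
 facet normal 0.870 -0.345 -0.352
  outer loop
   vertex 3.9 0.9 3.9
   vertex 4.2 4.0 1.6
   vertex 5.1 2.7 5.1
  endloop
 endfacet
 facet normal 0.773 -0.425 -0.472
  outer loop
   vertex 3.9 0.9 3.9
   vertex 1.6 0.6 0.4
   vertex 4.2 4.0 1.6
  endloop
 endfacet
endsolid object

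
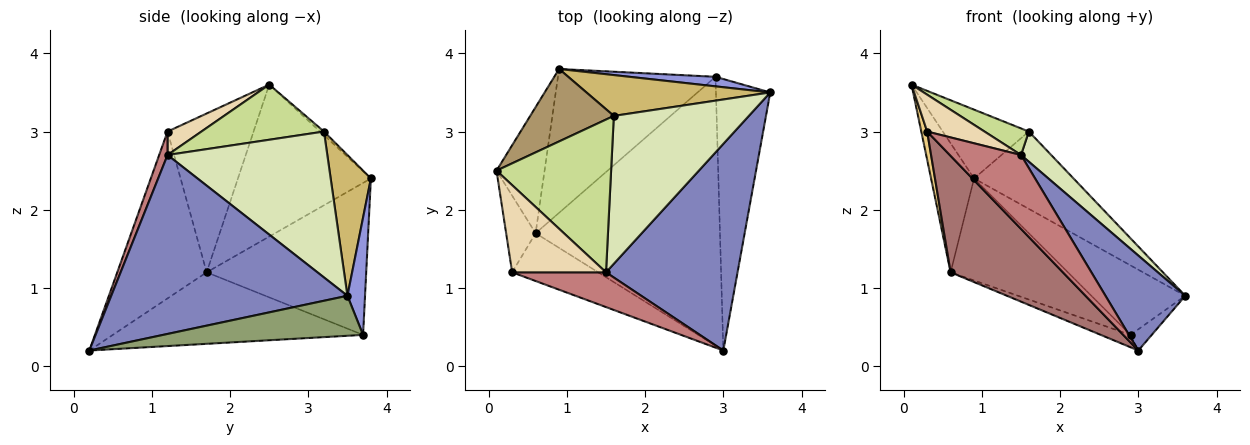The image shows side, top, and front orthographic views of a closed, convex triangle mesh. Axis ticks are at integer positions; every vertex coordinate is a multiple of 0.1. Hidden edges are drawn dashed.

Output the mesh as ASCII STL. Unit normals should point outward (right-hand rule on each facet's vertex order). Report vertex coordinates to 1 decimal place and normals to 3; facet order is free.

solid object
 facet normal -0.911 0.295 -0.288
  outer loop
   vertex 0.6 1.7 1.2
   vertex 0.1 2.5 3.6
   vertex 0.9 3.8 2.4
  endloop
 endfacet
 facet normal 0.777 -0.263 0.572
  outer loop
   vertex 1.5 1.2 2.7
   vertex 3.0 0.2 0.2
   vertex 3.6 3.5 0.9
  endloop
 endfacet
 facet normal 0.183 0.974 0.134
  outer loop
   vertex 2.9 3.7 0.4
   vertex 0.9 3.8 2.4
   vertex 3.6 3.5 0.9
  endloop
 endfacet
 facet normal -0.618 0.455 -0.641
  outer loop
   vertex 2.9 3.7 0.4
   vertex 0.6 1.7 1.2
   vertex 0.9 3.8 2.4
  endloop
 endfacet
 facet normal 0.592 0.063 -0.804
  outer loop
   vertex 2.9 3.7 0.4
   vertex 3.6 3.5 0.9
   vertex 3.0 0.2 0.2
  endloop
 endfacet
 facet normal -0.361 0.043 -0.931
  outer loop
   vertex 2.9 3.7 0.4
   vertex 3.0 0.2 0.2
   vertex 0.6 1.7 1.2
  endloop
 endfacet
 facet normal 0.428 -0.155 0.890
  outer loop
   vertex 1.6 3.2 3.0
   vertex 0.1 2.5 3.6
   vertex 1.5 1.2 2.7
  endloop
 endfacet
 facet normal 0.727 -0.137 0.673
  outer loop
   vertex 1.6 3.2 3.0
   vertex 1.5 1.2 2.7
   vertex 3.6 3.5 0.9
  endloop
 endfacet
 facet normal -0.031 0.688 0.725
  outer loop
   vertex 1.6 3.2 3.0
   vertex 0.9 3.8 2.4
   vertex 0.1 2.5 3.6
  endloop
 endfacet
 facet normal 0.337 0.833 0.440
  outer loop
   vertex 1.6 3.2 3.0
   vertex 3.6 3.5 0.9
   vertex 0.9 3.8 2.4
  endloop
 endfacet
 facet normal -0.981 -0.067 -0.182
  outer loop
   vertex 0.3 1.2 3.0
   vertex 0.1 2.5 3.6
   vertex 0.6 1.7 1.2
  endloop
 endfacet
 facet normal 0.224 -0.380 0.897
  outer loop
   vertex 0.3 1.2 3.0
   vertex 1.5 1.2 2.7
   vertex 0.1 2.5 3.6
  endloop
 endfacet
 facet normal -0.593 -0.745 -0.306
  outer loop
   vertex 0.3 1.2 3.0
   vertex 0.6 1.7 1.2
   vertex 3.0 0.2 0.2
  endloop
 endfacet
 facet normal 0.106 -0.900 0.423
  outer loop
   vertex 0.3 1.2 3.0
   vertex 3.0 0.2 0.2
   vertex 1.5 1.2 2.7
  endloop
 endfacet
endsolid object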